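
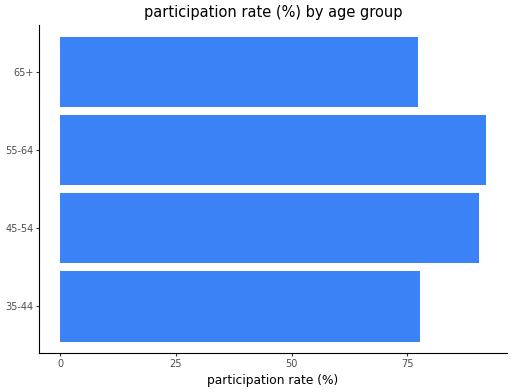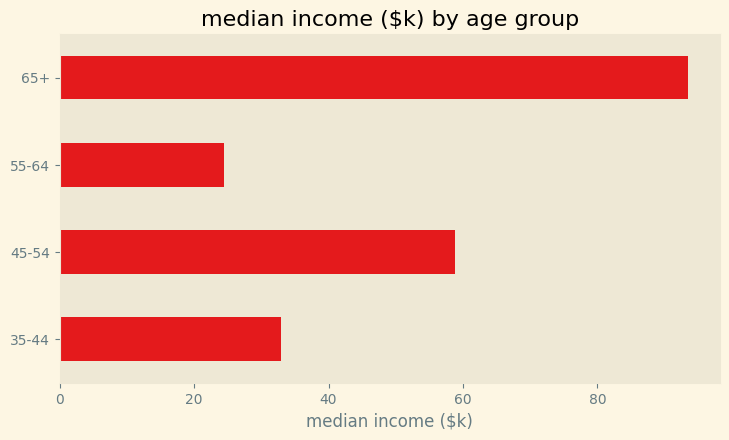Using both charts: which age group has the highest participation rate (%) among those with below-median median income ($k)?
Chart 2 median median income ($k) ≈ 50; below-median age groups: 35-44, 55-64. Among those, 55-64 has the highest participation rate (%) (≈ 90).

55-64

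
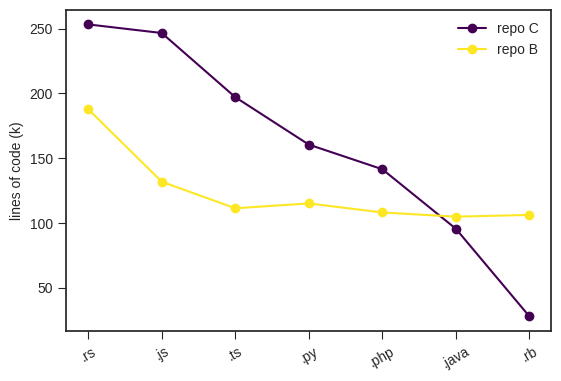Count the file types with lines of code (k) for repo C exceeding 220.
Above 220: .rs, .js.

2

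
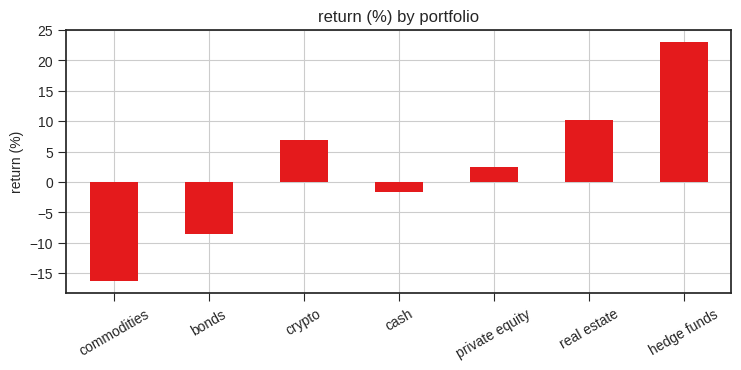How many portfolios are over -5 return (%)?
Above -5: crypto, cash, private equity, real estate, hedge funds.

5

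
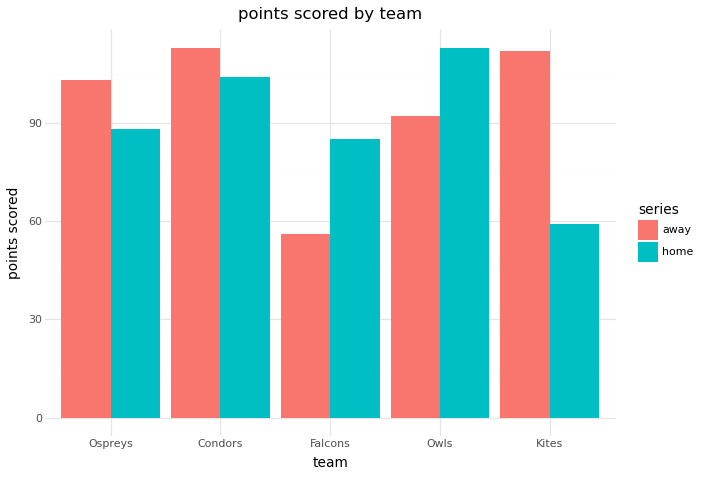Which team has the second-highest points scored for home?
Condors

Top 3 for home: Owls ≈ 110, Condors ≈ 100, Ospreys ≈ 90.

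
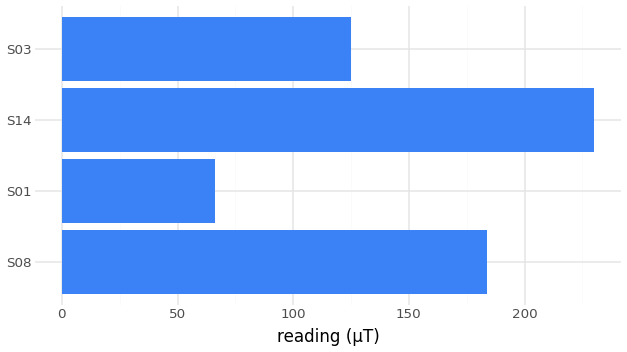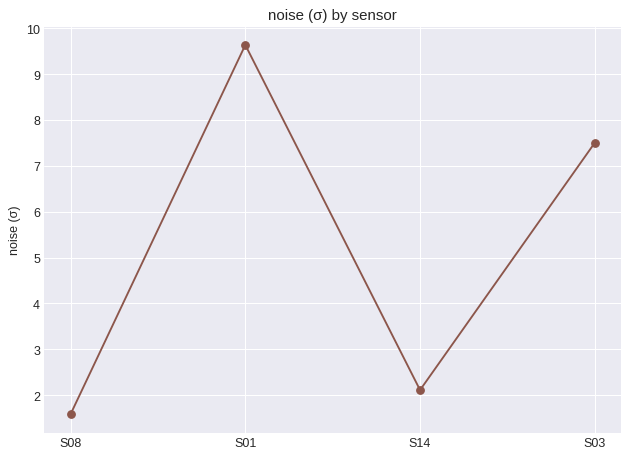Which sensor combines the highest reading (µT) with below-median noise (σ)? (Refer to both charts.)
Chart 2 median noise (σ) ≈ 5; below-median sensors: S08, S14. Among those, S14 has the highest reading (µT) (≈ 225).

S14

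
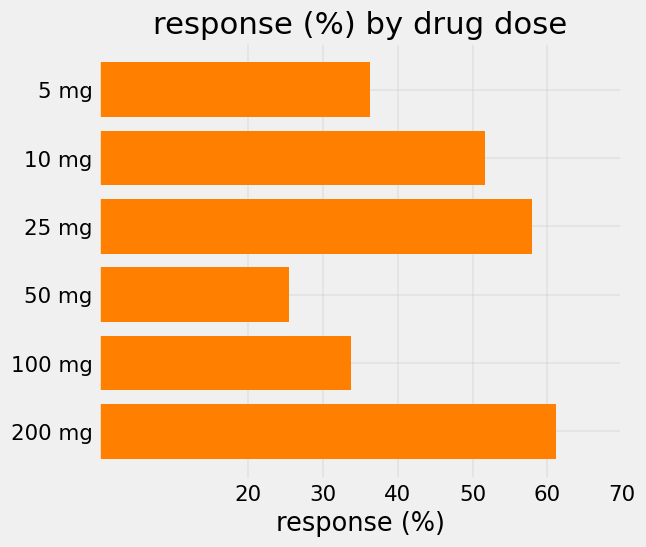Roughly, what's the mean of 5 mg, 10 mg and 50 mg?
≈ 40

(40 + 50 + 30) / 3 ≈ 40.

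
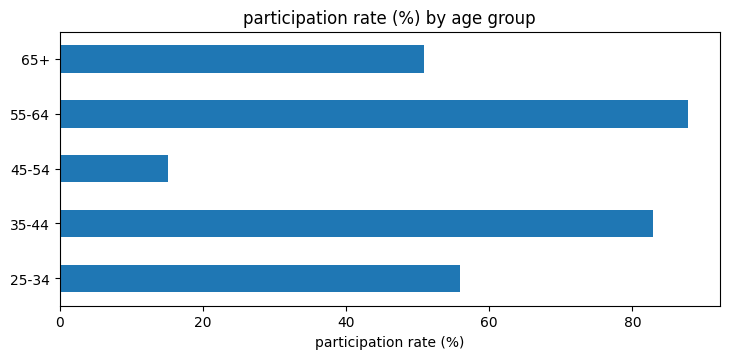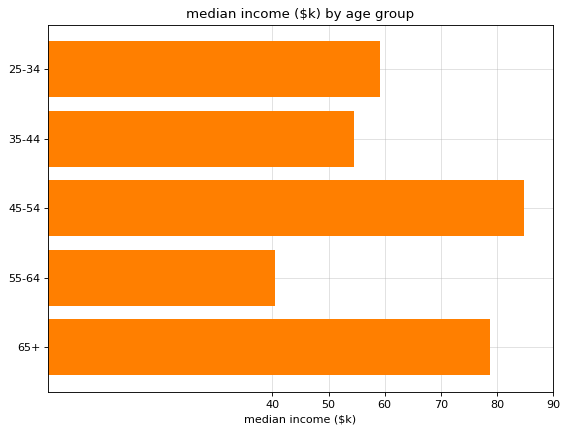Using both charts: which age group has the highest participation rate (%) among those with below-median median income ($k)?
Chart 2 median median income ($k) ≈ 60; below-median age groups: 35-44, 55-64. Among those, 55-64 has the highest participation rate (%) (≈ 90).

55-64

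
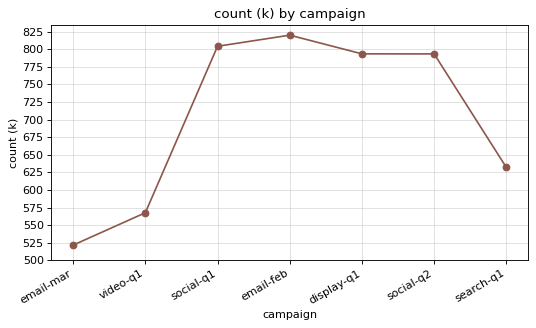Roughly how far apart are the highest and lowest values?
≈ 300

Max email-feb ≈ 825, min email-mar ≈ 525; range ≈ 300.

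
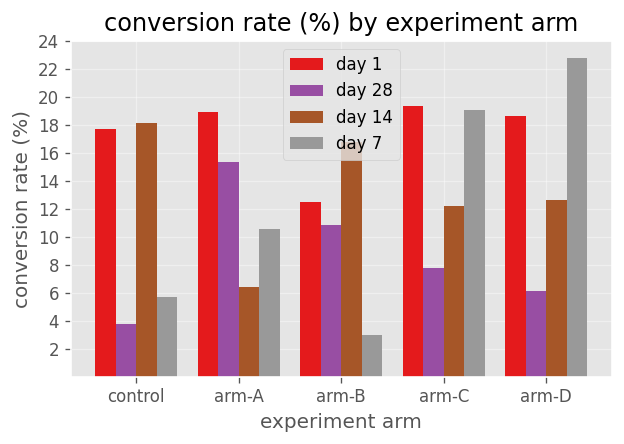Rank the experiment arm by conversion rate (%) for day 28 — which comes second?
Top 3 for day 28: arm-A ≈ 16, arm-B ≈ 10, arm-C ≈ 8.

arm-B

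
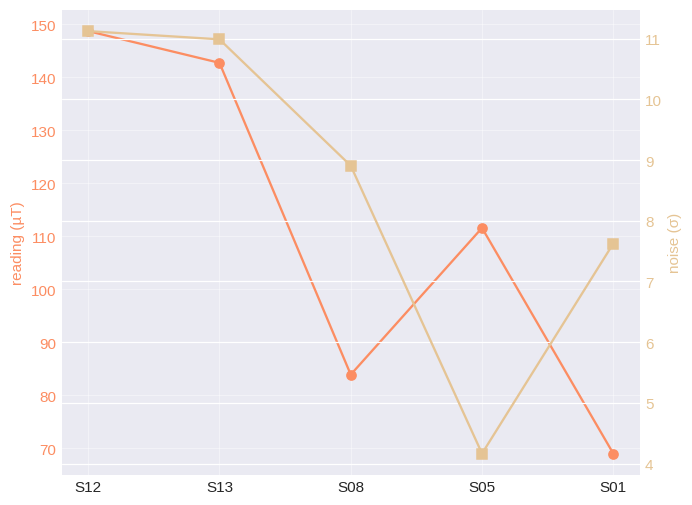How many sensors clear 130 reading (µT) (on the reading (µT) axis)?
Above 130: S12, S13.

2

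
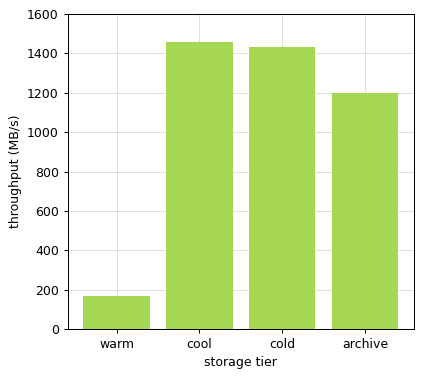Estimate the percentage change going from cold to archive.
cold ≈ 1400, archive ≈ 1200; (1200 − 1400) / 1400 ≈ -14.3%.

≈ -14.3%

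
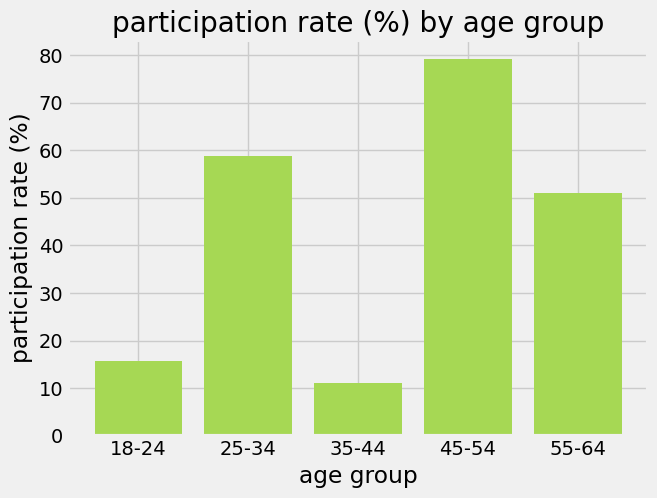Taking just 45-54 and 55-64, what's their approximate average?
≈ 65

(80 + 50) / 2 ≈ 65.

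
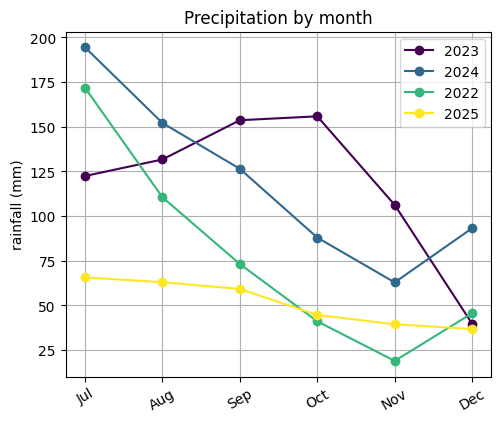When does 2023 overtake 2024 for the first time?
Aug: 2023 ≈ 140 vs 2024 ≈ 160 (not yet); Sep: 2023 ≈ 160 vs 2024 ≈ 120 (first crossover).

Sep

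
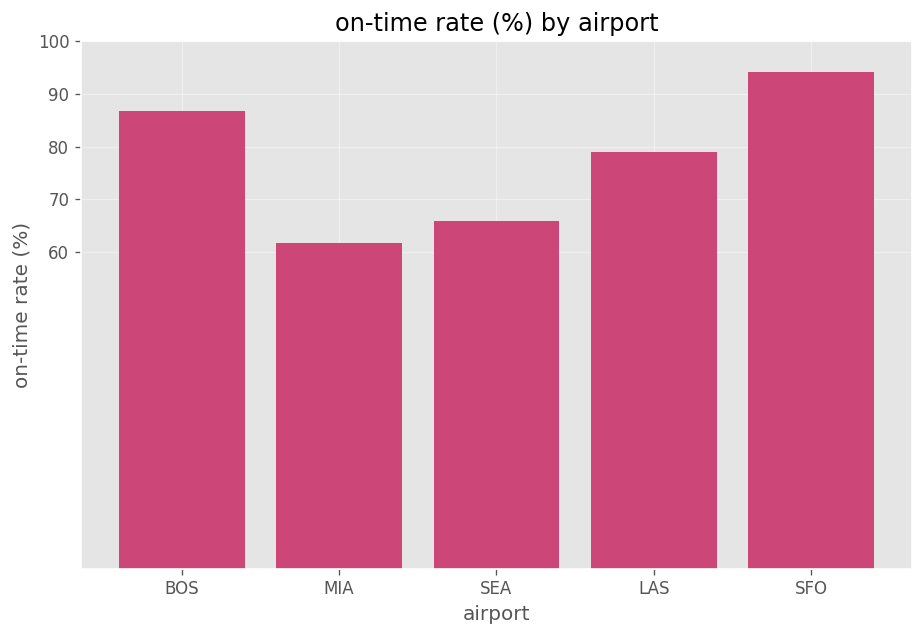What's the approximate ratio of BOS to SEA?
BOS ≈ 90, SEA ≈ 70; 90/70 ≈ 1.29.

≈ 1.29×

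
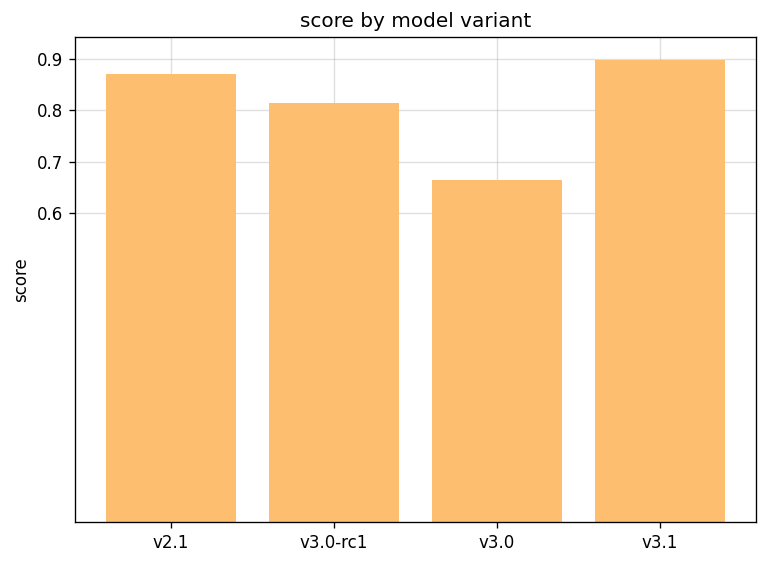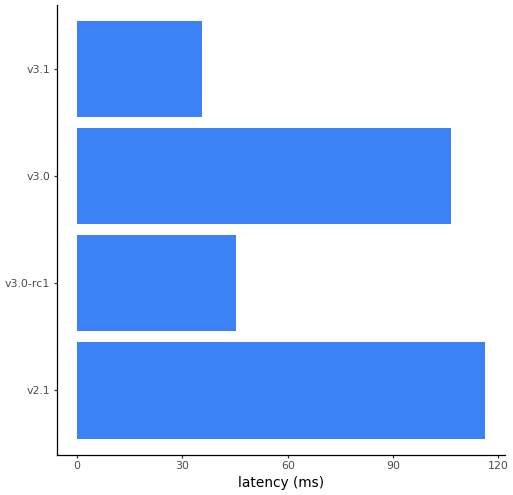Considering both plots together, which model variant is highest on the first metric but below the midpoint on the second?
v3.1

Chart 2 median latency (ms) ≈ 80; below-median model variants: v3.0-rc1, v3.1. Among those, v3.1 has the highest score (≈ 0.9).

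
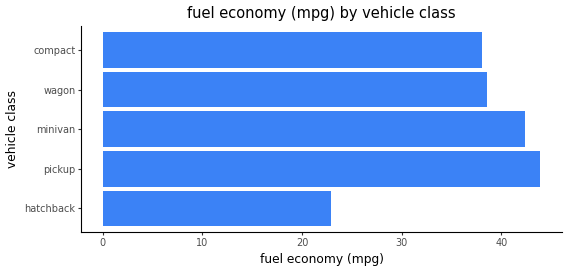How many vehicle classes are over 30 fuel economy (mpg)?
4

Above 30: pickup, minivan, wagon, compact.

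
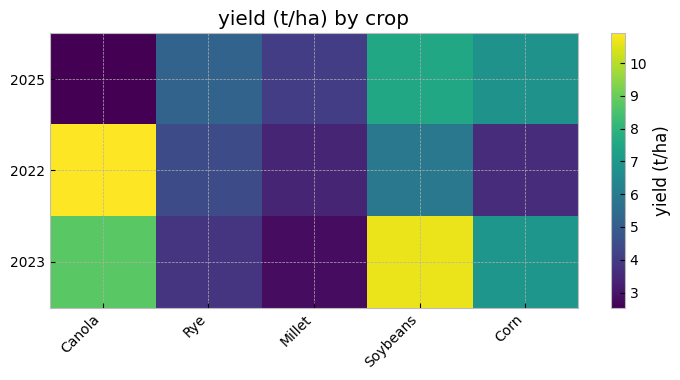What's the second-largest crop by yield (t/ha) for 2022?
Top 3 for 2022: Canola ≈ 11, Soybeans ≈ 6, Rye ≈ 4.

Soybeans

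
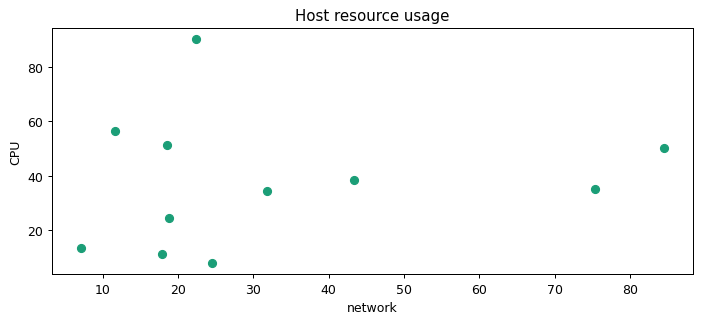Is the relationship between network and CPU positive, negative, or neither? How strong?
Points are roughly uncorrelated; weak (|r| ≈ 0.1).

no clear correlation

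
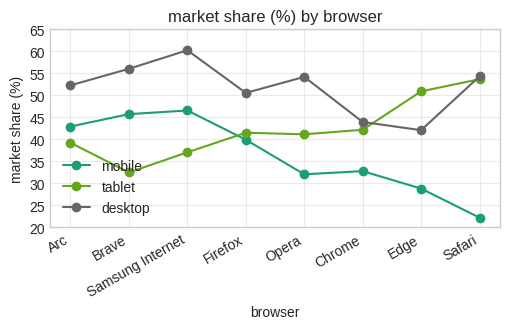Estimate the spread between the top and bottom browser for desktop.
≈ 20

Max Samsung Internet ≈ 60, min Edge ≈ 40; range ≈ 20.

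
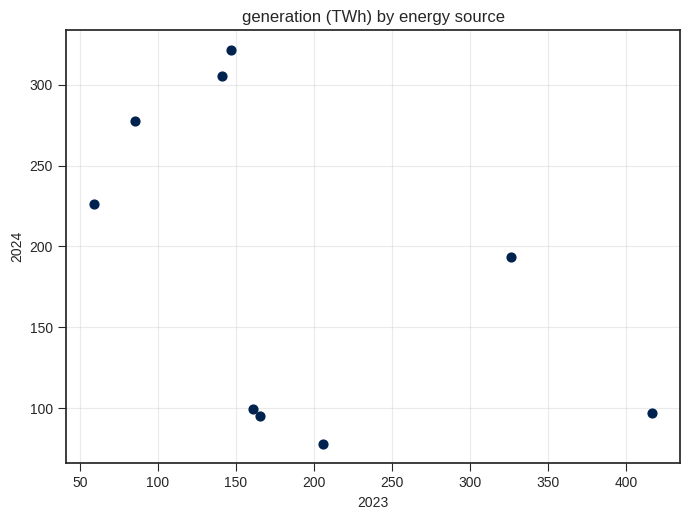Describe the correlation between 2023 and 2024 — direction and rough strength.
negative, moderate

Points are negatively correlated; moderate (|r| ≈ 0.5).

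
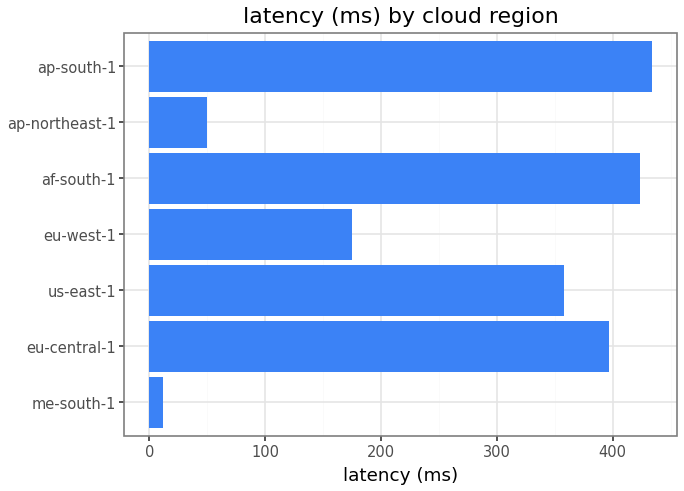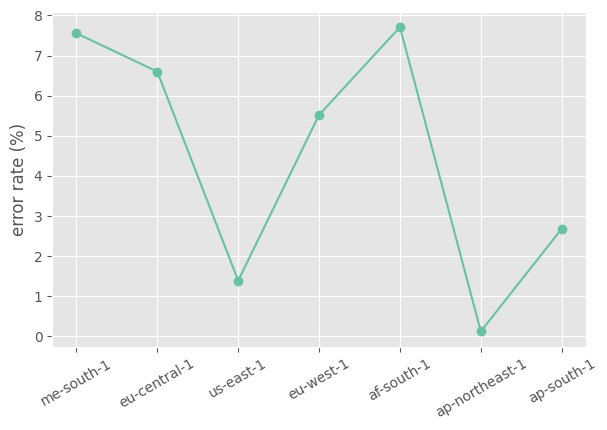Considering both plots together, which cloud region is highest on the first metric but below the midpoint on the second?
ap-south-1

Chart 2 median error rate (%) ≈ 6; below-median cloud regions: us-east-1, ap-northeast-1, ap-south-1. Among those, ap-south-1 has the highest latency (ms) (≈ 450).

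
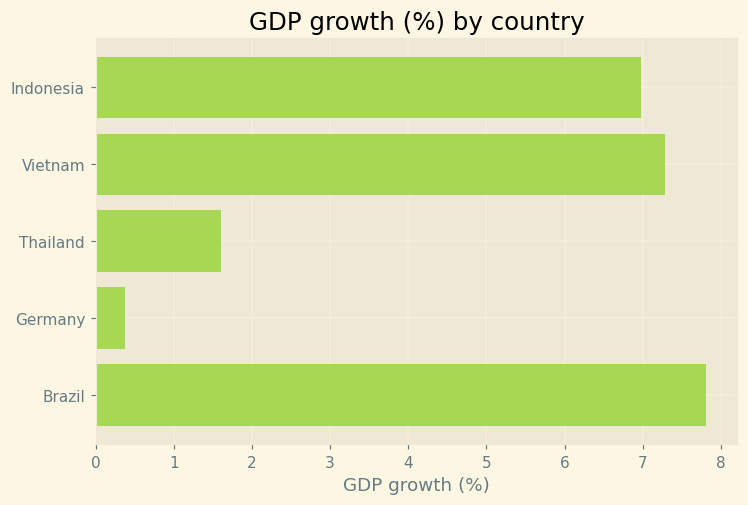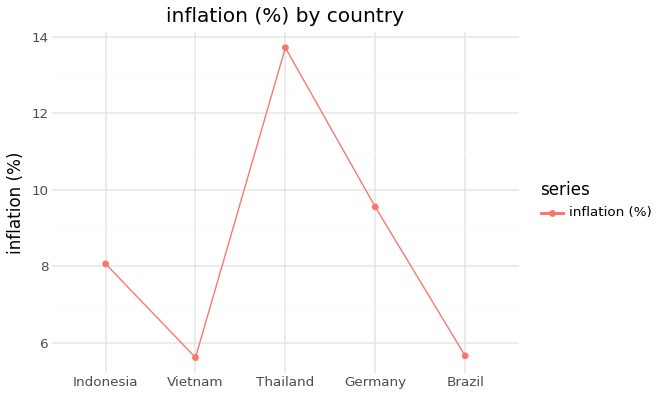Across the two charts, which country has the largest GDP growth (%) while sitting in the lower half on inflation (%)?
Brazil

Chart 2 median inflation (%) ≈ 8; below-median countries: Vietnam, Brazil. Among those, Brazil has the highest GDP growth (%) (≈ 8).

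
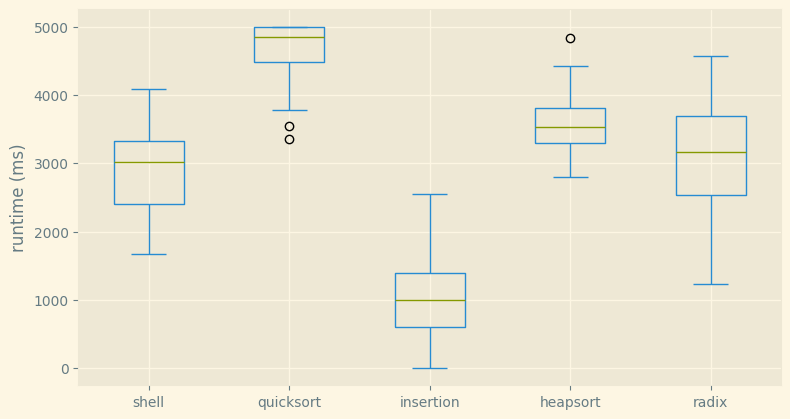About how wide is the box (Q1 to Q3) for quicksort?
Q3 ≈ 5000, Q1 ≈ 4500; IQR ≈ 500.

≈ 500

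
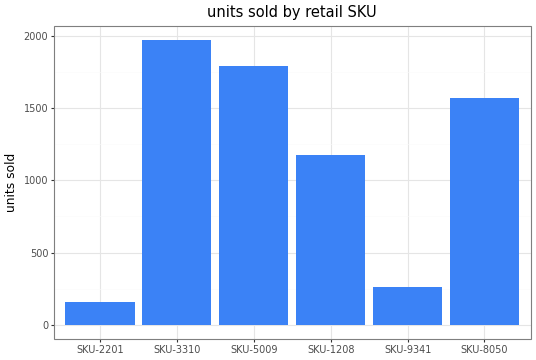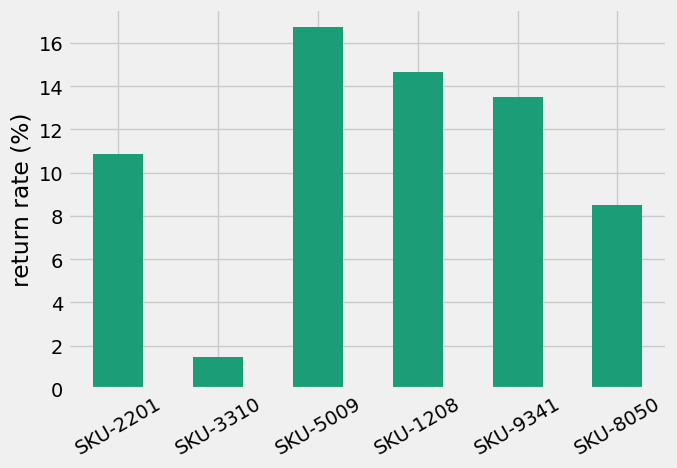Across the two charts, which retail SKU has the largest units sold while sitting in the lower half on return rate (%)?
Chart 2 median return rate (%) ≈ 12; below-median retail SKUs: SKU-2201, SKU-3310, SKU-8050. Among those, SKU-3310 has the highest units sold (≈ 2000).

SKU-3310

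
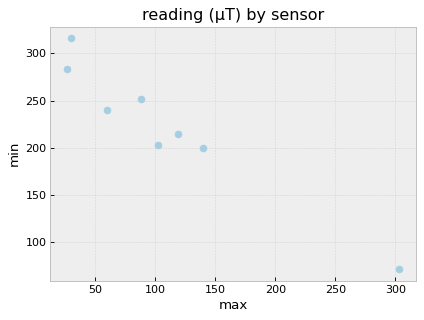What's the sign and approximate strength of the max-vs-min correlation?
negative, strong

Points are negatively correlated; strong (|r| ≈ 1.0).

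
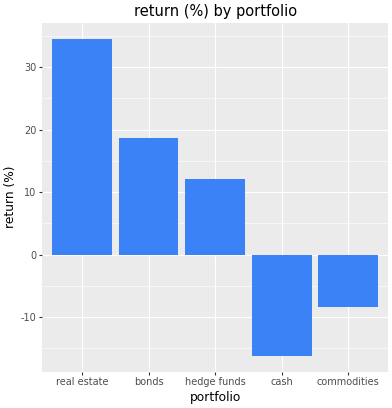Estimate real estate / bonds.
≈ 1.75×

real estate ≈ 35, bonds ≈ 20; 35/20 ≈ 1.75.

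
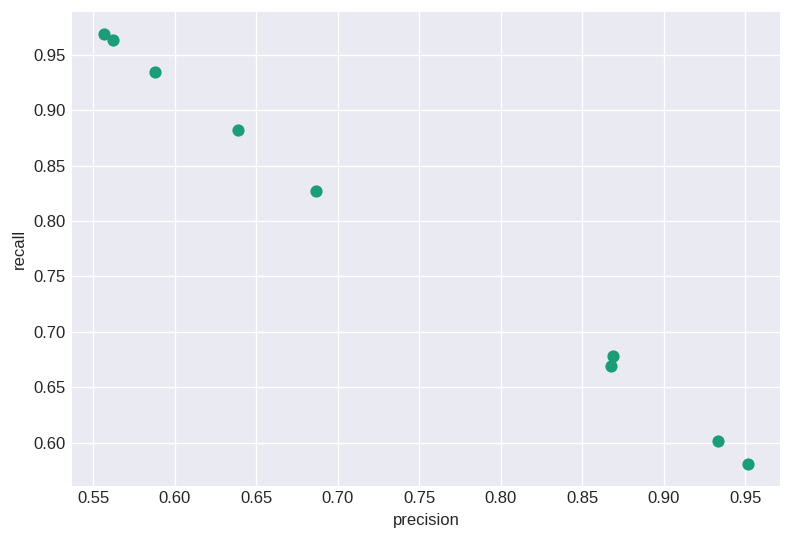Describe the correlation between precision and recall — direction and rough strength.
negative, strong

Points are negatively correlated; strong (|r| ≈ 1.0).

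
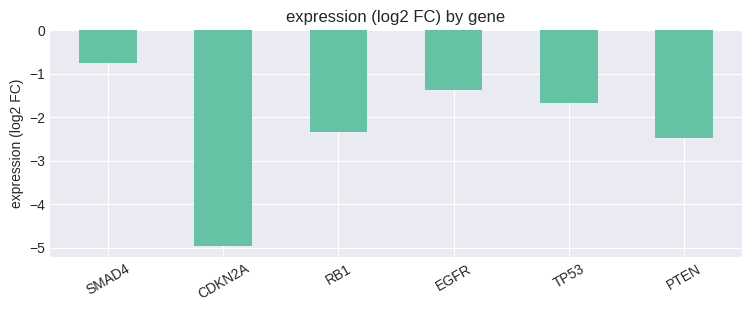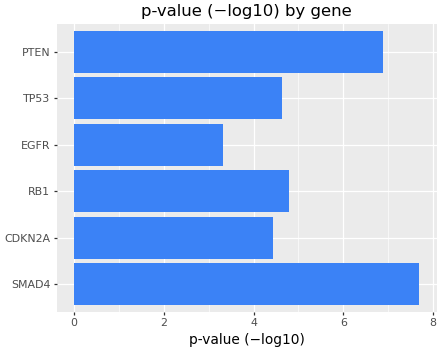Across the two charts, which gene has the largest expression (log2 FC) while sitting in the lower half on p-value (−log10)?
Chart 2 median p-value (−log10) ≈ 5; below-median genes: CDKN2A, EGFR, TP53. Among those, EGFR has the highest expression (log2 FC) (≈ -1).

EGFR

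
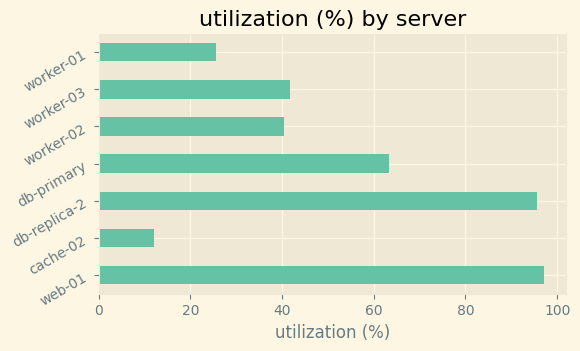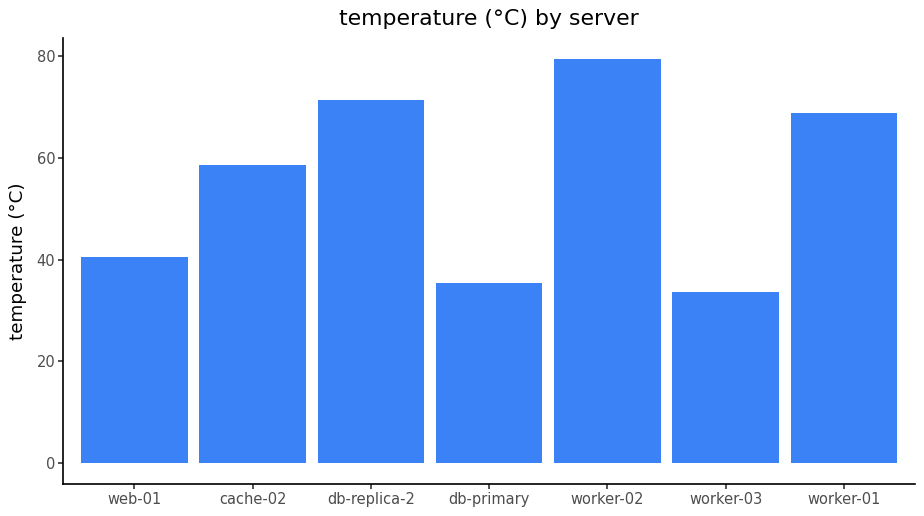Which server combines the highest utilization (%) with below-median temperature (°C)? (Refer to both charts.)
Chart 2 median temperature (°C) ≈ 60; below-median servers: web-01, db-primary, worker-03. Among those, web-01 has the highest utilization (%) (≈ 100).

web-01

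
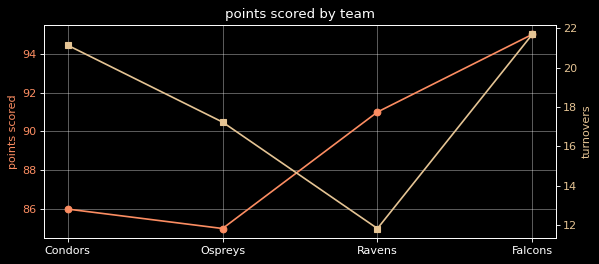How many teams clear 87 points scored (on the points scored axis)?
2

Above 87: Ravens, Falcons.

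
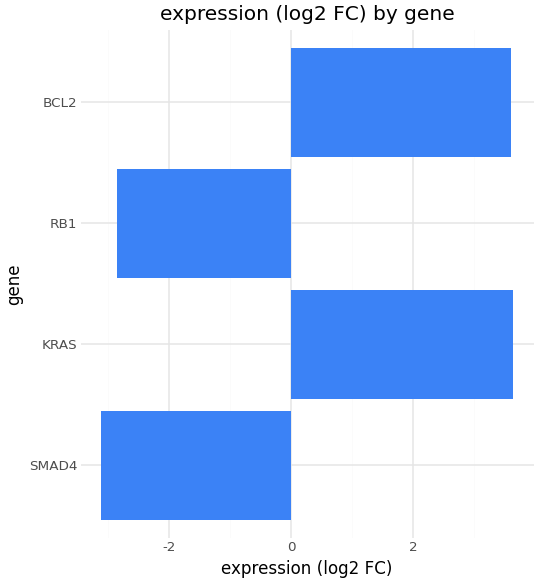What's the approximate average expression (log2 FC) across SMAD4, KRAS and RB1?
≈ -1

(-3 + 4 + -3) / 3 ≈ -1.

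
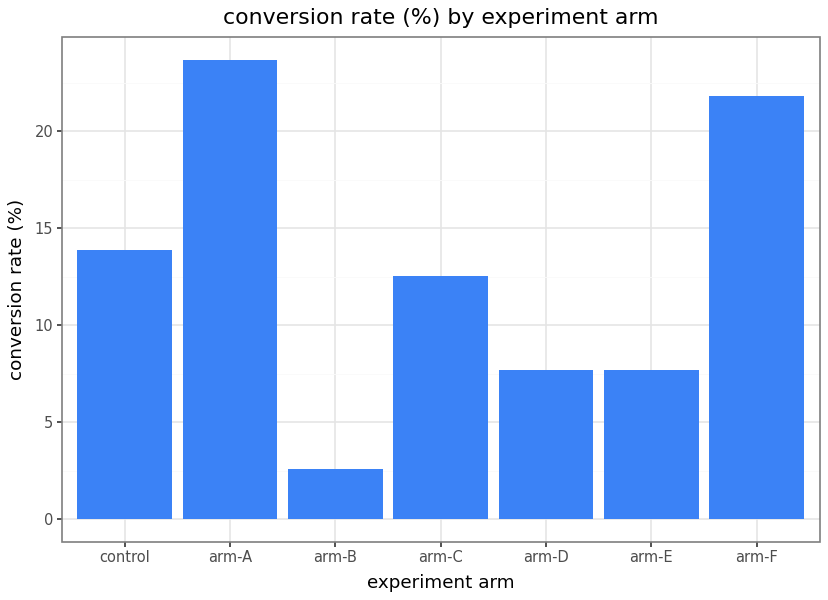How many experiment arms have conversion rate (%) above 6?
6

Above 6: control, arm-A, arm-C, arm-D, arm-E, arm-F.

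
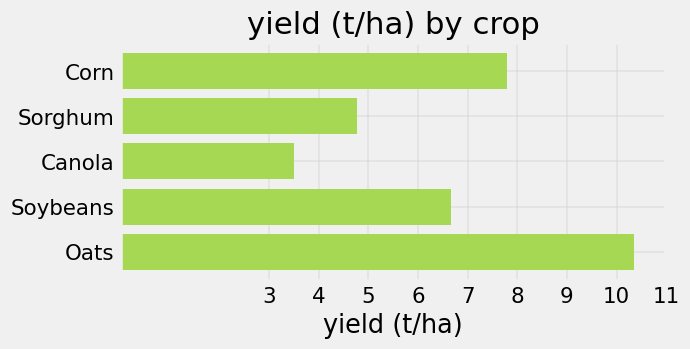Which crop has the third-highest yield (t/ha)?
Top 4: Oats ≈ 10, Corn ≈ 8, Soybeans ≈ 7, Sorghum ≈ 5.

Soybeans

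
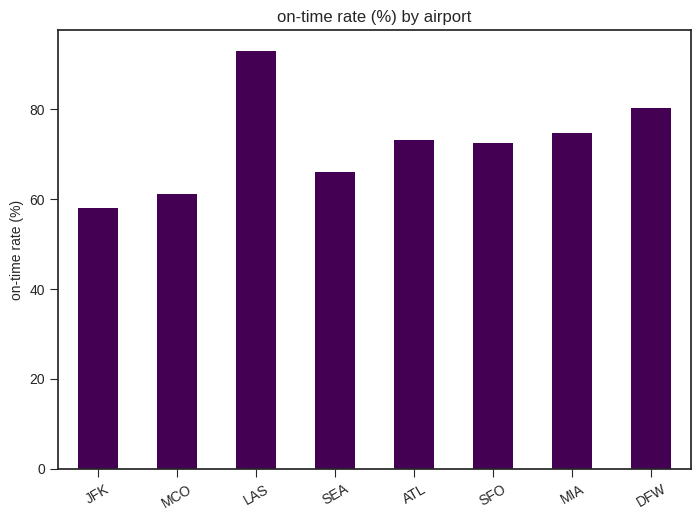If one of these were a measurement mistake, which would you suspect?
LAS ≈ 90; the rest sit between ≈ 60 and ≈ 80.

LAS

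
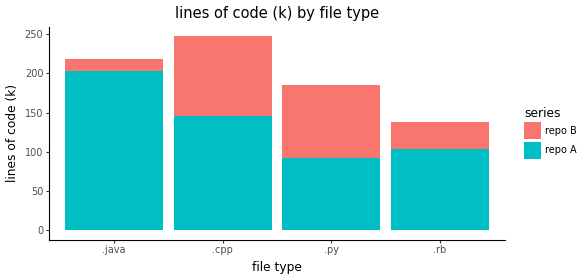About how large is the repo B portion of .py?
repo B top ≈ 175, bottom ≈ 100; segment ≈ 75.

≈ 75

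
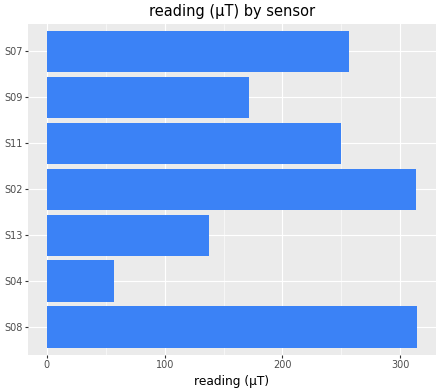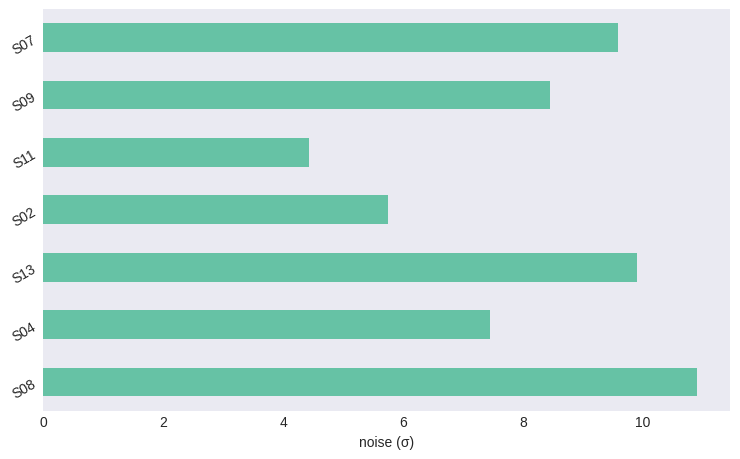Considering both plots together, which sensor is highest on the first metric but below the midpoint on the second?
Chart 2 median noise (σ) ≈ 8; below-median sensors: S04, S02, S11. Among those, S02 has the highest reading (µT) (≈ 300).

S02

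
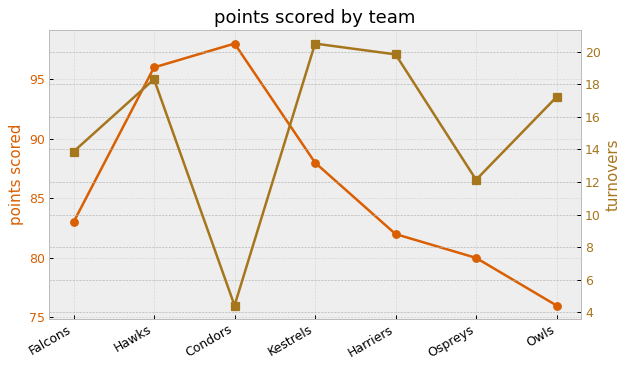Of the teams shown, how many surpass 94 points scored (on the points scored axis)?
Above 94: Hawks, Condors.

2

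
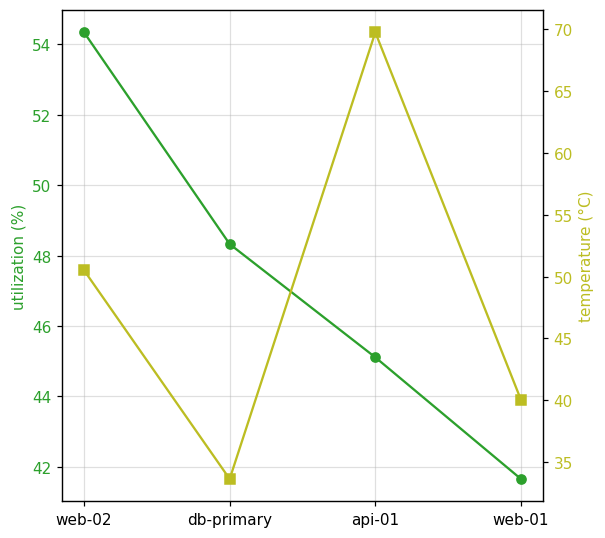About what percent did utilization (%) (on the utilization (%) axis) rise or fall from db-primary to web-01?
≈ -12.5%

db-primary ≈ 48, web-01 ≈ 42; (42 − 48) / 48 ≈ -12.5%.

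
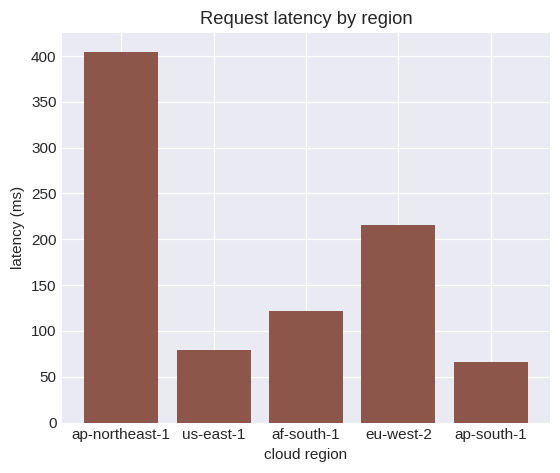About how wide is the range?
Max ap-northeast-1 ≈ 400, min ap-south-1 ≈ 50; range ≈ 350.

≈ 350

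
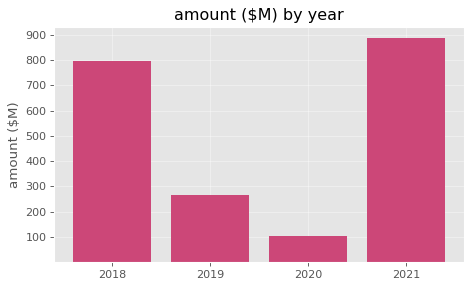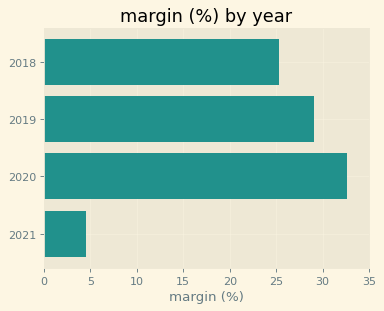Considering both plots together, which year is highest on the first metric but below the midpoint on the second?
2021

Chart 2 median margin (%) ≈ 25; below-median years: 2018, 2021. Among those, 2021 has the highest amount ($M) (≈ 900).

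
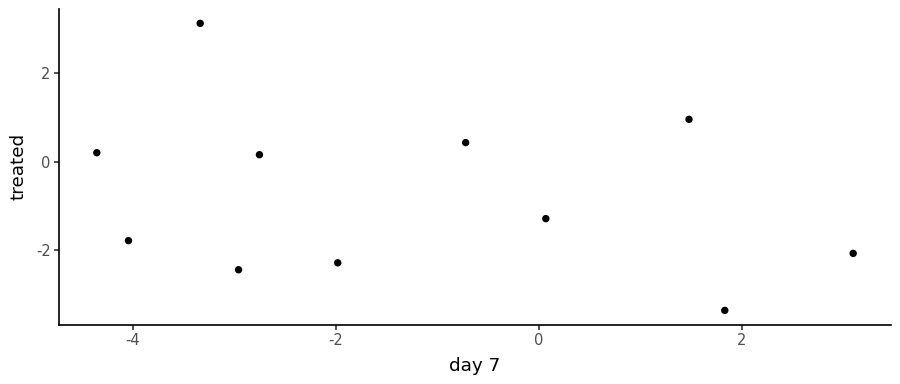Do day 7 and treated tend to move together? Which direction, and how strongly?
negative, weak

Points are negatively correlated; weak (|r| ≈ 0.3).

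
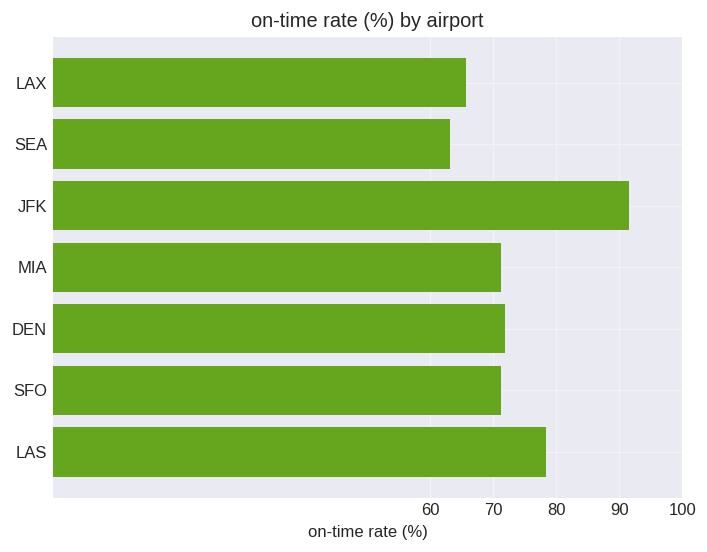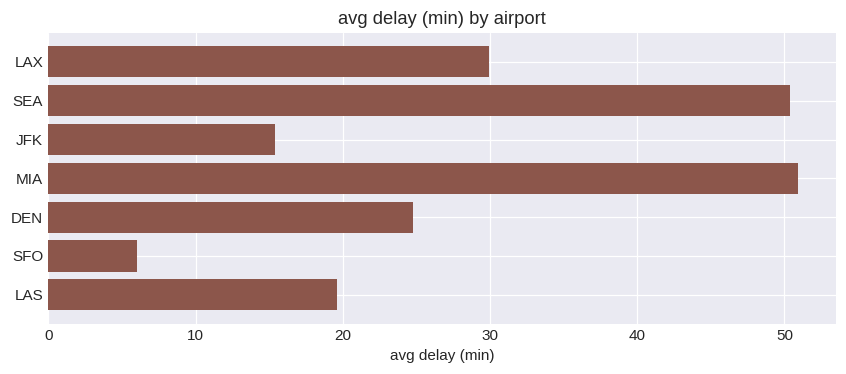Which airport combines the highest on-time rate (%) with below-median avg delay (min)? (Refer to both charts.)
Chart 2 median avg delay (min) ≈ 25; below-median airports: JFK, SFO, LAS. Among those, JFK has the highest on-time rate (%) (≈ 90).

JFK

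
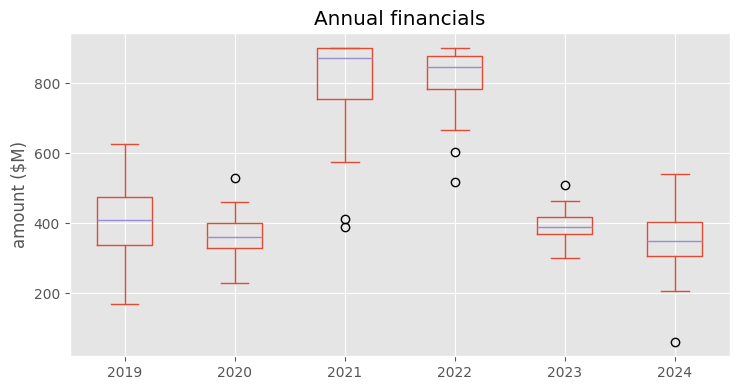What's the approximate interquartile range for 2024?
≈ 100

Q3 ≈ 400, Q1 ≈ 300; IQR ≈ 100.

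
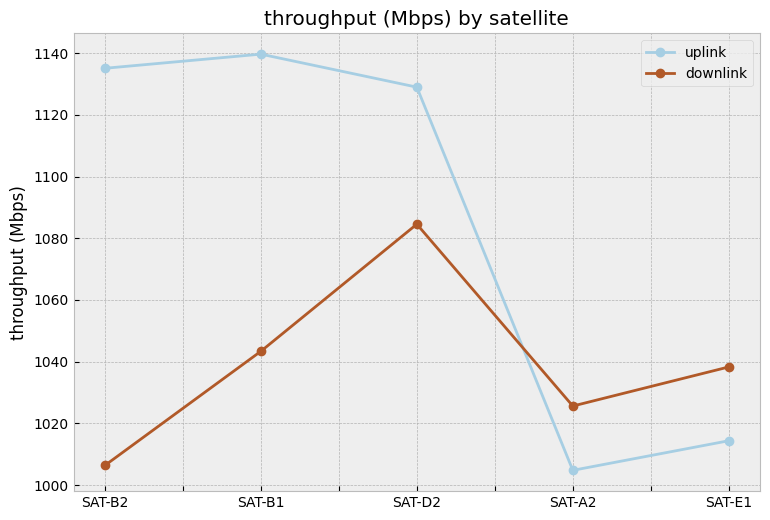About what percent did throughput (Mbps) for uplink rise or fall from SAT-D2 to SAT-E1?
≈ -8.9%

SAT-D2 ≈ 1120, SAT-E1 ≈ 1020; (1020 − 1120) / 1120 ≈ -8.9%.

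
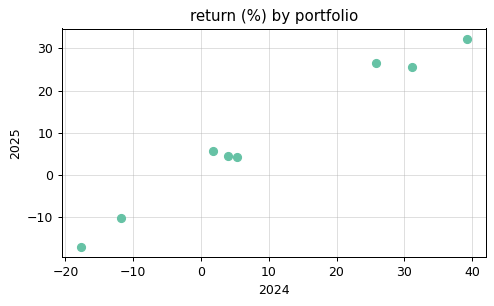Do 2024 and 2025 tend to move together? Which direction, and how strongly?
Points are positively correlated; strong (|r| ≈ 1.0).

positive, strong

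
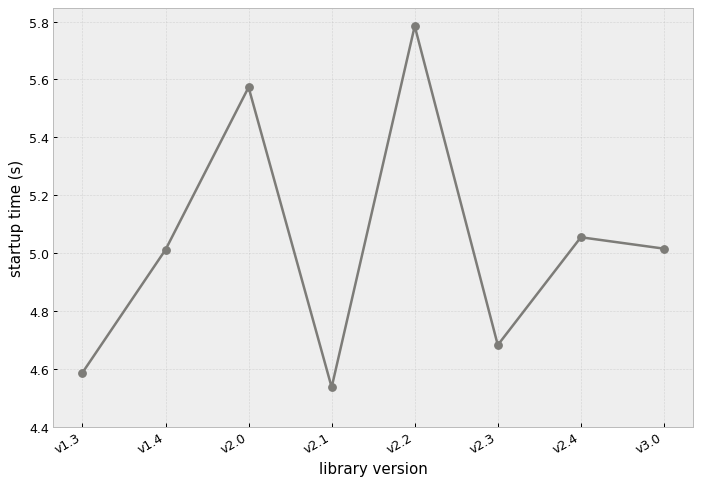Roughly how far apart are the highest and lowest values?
Max v2.2 ≈ 5.8, min v2.1 ≈ 4.6; range ≈ 1.2.

≈ 1.2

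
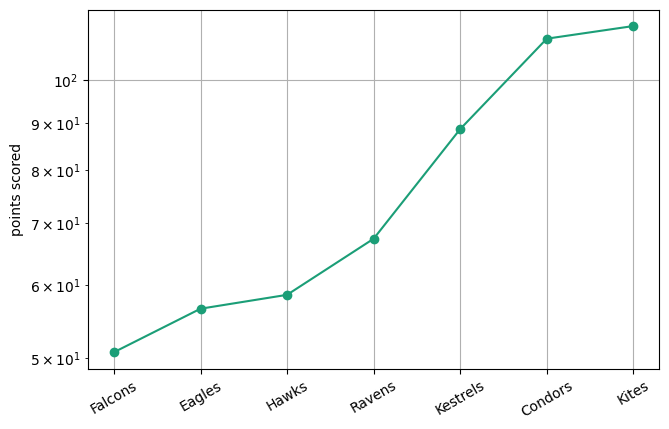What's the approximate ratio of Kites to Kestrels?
Kites ≈ 110, Kestrels ≈ 90; 110/90 ≈ 1.22.

≈ 1.22×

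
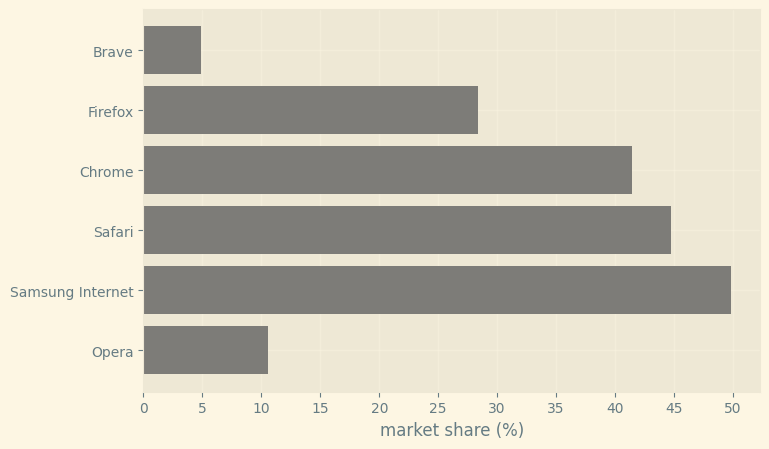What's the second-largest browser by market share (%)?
Safari

Top 3: Samsung Internet ≈ 50, Safari ≈ 45, Chrome ≈ 40.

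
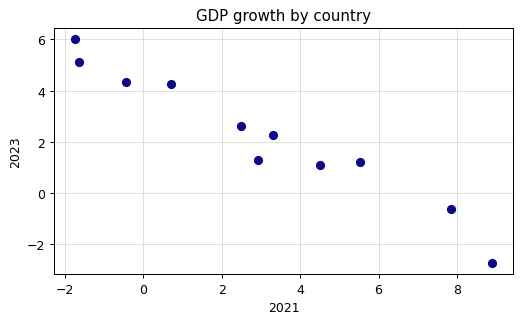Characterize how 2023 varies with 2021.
Points are negatively correlated; strong (|r| ≈ 1.0).

negative, strong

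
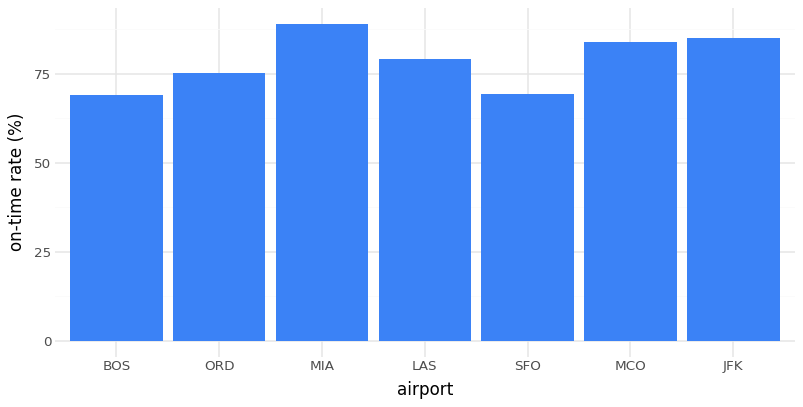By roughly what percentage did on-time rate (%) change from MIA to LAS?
≈ -11.1%

MIA ≈ 90, LAS ≈ 80; (80 − 90) / 90 ≈ -11.1%.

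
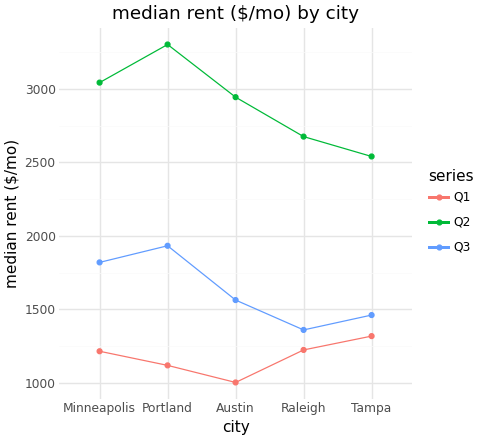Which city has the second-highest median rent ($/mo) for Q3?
Minneapolis

Top 3 for Q3: Portland ≈ 2000, Minneapolis ≈ 1800, Austin ≈ 1600.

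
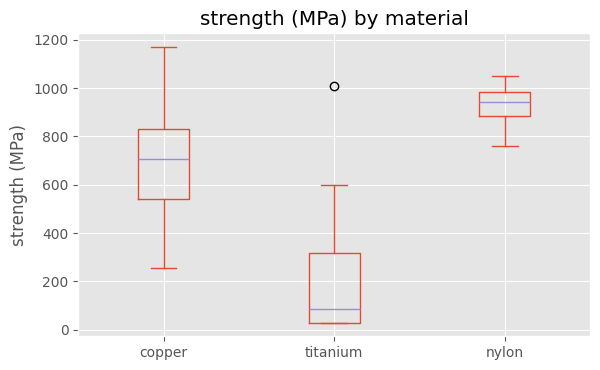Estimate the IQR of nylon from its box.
≈ 100

Q3 ≈ 1000, Q1 ≈ 900; IQR ≈ 100.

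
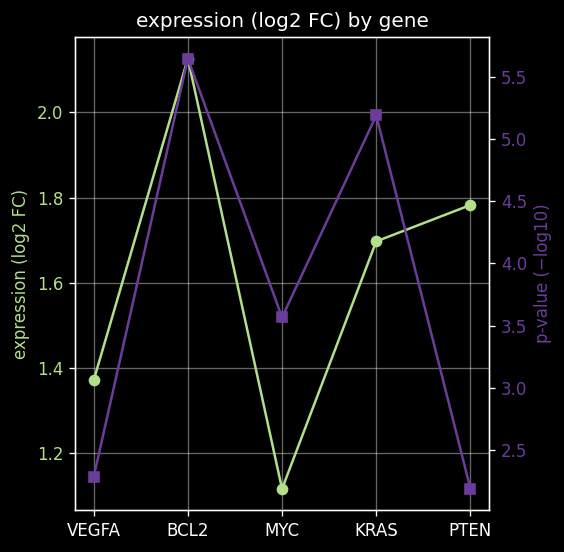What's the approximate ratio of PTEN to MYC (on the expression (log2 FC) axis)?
PTEN ≈ 1.8, MYC ≈ 1.1; 1.8/1.1 ≈ 1.64.

≈ 1.64×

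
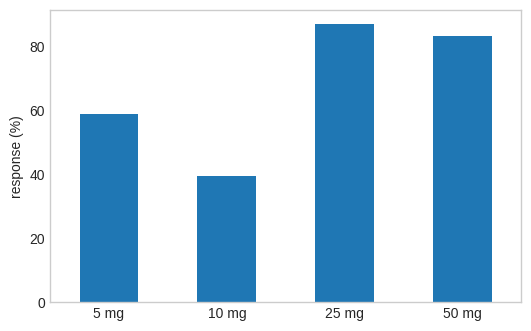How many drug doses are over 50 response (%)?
3

Above 50: 5 mg, 25 mg, 50 mg.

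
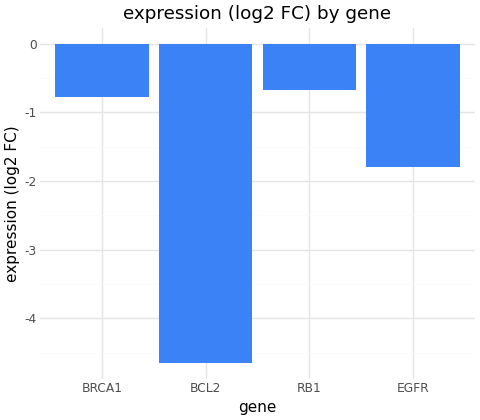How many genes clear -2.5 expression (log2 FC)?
3

Above -2.5: BRCA1, RB1, EGFR.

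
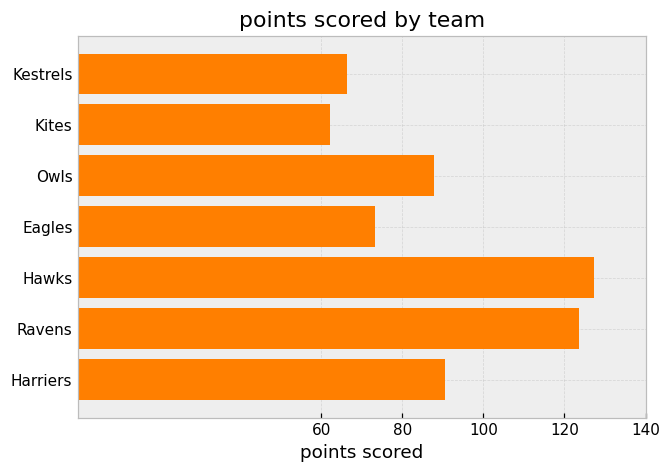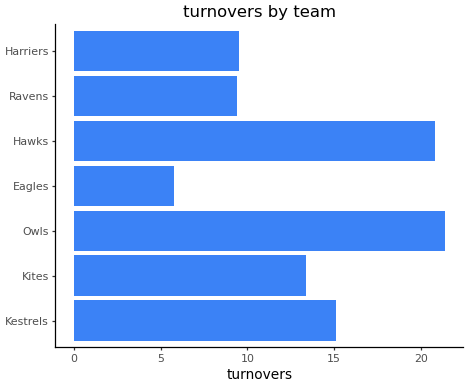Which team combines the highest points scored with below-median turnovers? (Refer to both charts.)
Chart 2 median turnovers ≈ 14; below-median teams: Eagles, Ravens, Harriers. Among those, Ravens has the highest points scored (≈ 120).

Ravens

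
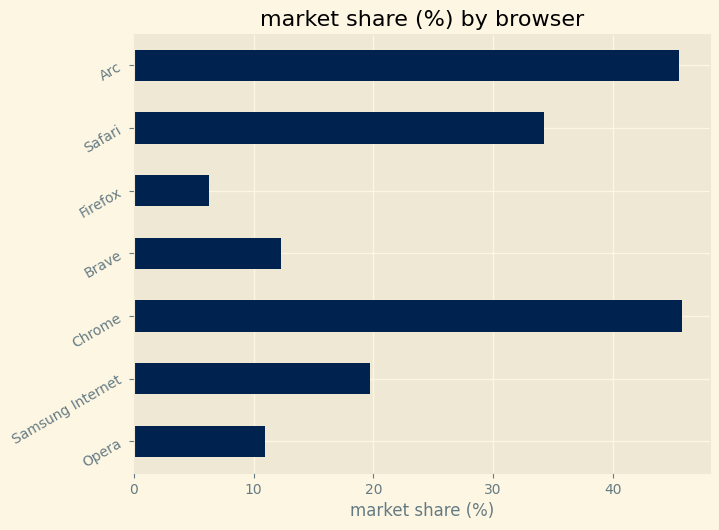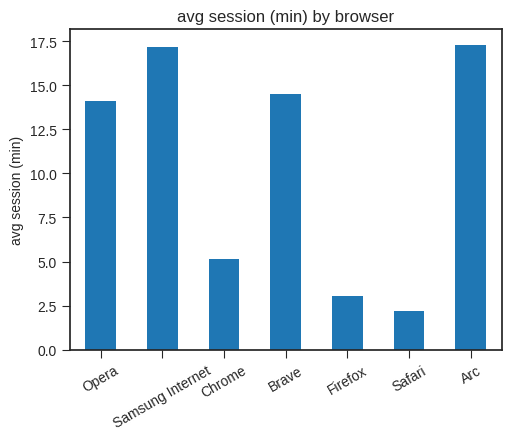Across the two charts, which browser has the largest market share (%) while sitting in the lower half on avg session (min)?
Chart 2 median avg session (min) ≈ 14; below-median browsers: Chrome, Firefox, Safari. Among those, Chrome has the highest market share (%) (≈ 45).

Chrome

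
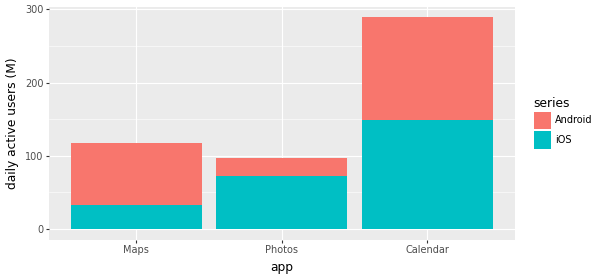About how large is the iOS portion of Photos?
iOS top ≈ 75, bottom ≈ 0; segment ≈ 75.

≈ 75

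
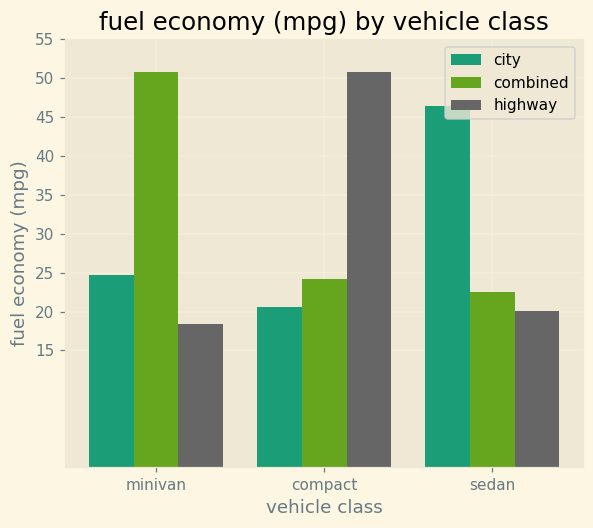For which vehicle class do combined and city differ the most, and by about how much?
minivan: combined ≈ 50, city ≈ 25 → gap ≈ 25. Next-largest (sedan) is only ≈ 20.

minivan, ≈ 25 mpg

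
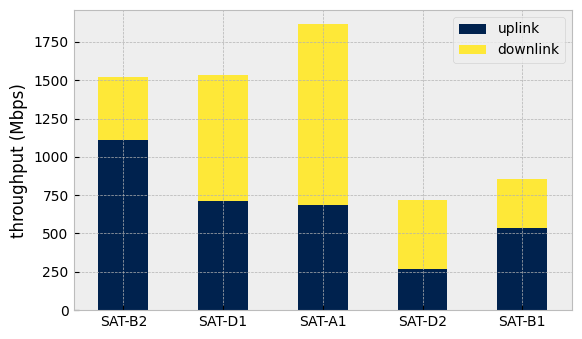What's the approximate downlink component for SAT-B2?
downlink top ≈ 1600, bottom ≈ 1200; segment ≈ 400.

≈ 400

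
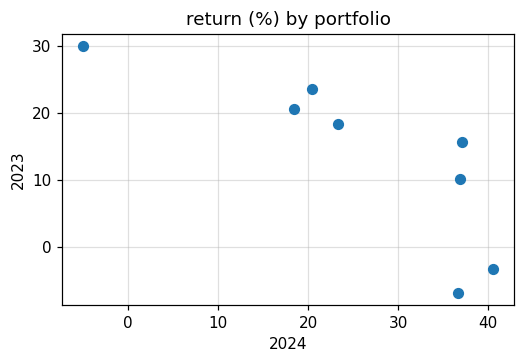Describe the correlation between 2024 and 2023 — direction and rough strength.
Points are negatively correlated; strong (|r| ≈ 0.8).

negative, strong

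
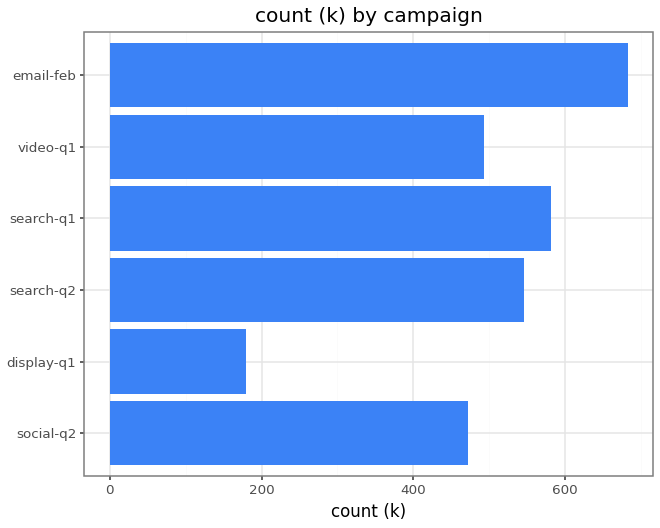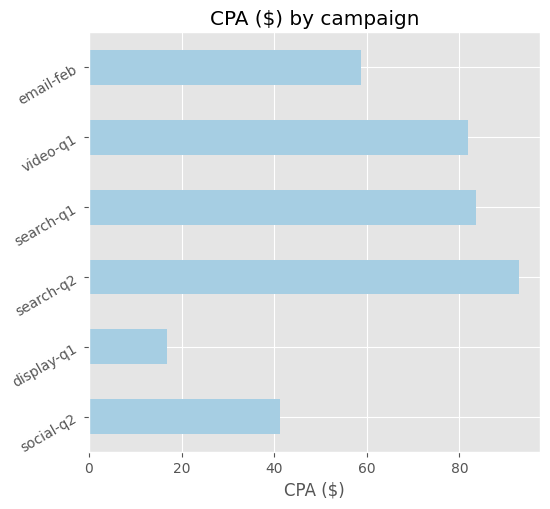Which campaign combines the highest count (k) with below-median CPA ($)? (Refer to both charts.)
email-feb

Chart 2 median CPA ($) ≈ 70; below-median campaigns: social-q2, display-q1, email-feb. Among those, email-feb has the highest count (k) (≈ 700).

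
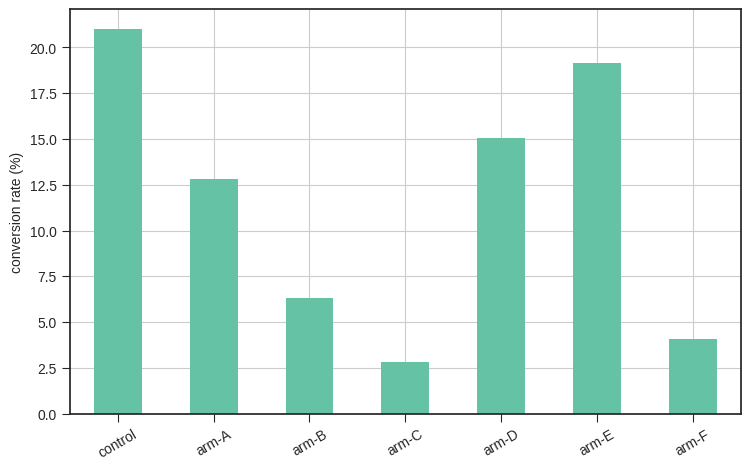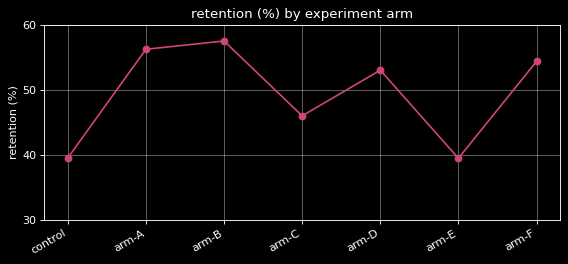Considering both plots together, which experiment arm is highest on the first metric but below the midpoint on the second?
control

Chart 2 median retention (%) ≈ 50; below-median experiment arms: control, arm-C, arm-E. Among those, control has the highest conversion rate (%) (≈ 22).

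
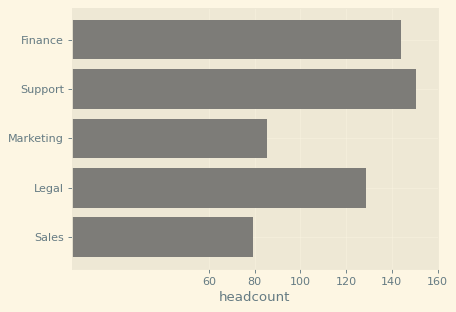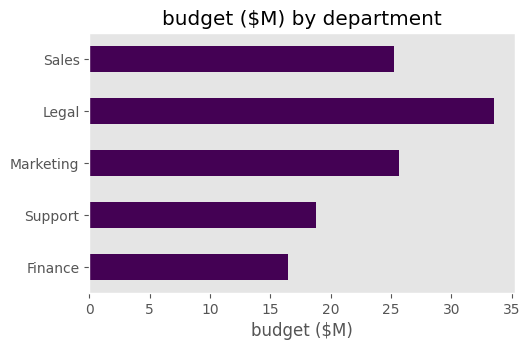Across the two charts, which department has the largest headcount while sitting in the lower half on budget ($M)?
Support

Chart 2 median budget ($M) ≈ 25; below-median departments: Finance, Support. Among those, Support has the highest headcount (≈ 160).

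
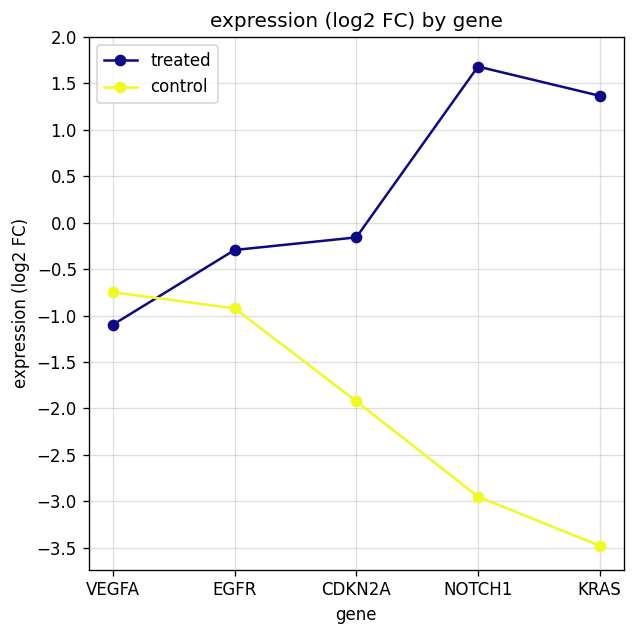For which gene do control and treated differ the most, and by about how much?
KRAS, ≈ 5.0 log2 FC

KRAS: control ≈ -3.5, treated ≈ 1.5 → gap ≈ 5.0. Next-largest (NOTCH1) is only ≈ 4.5.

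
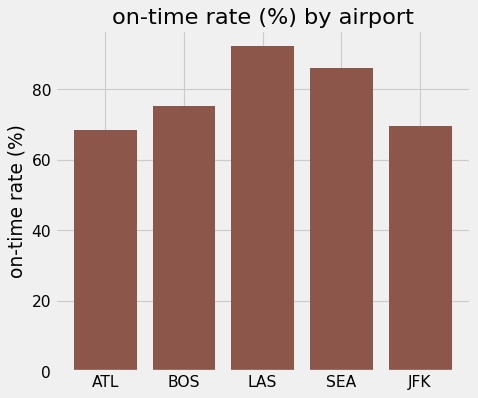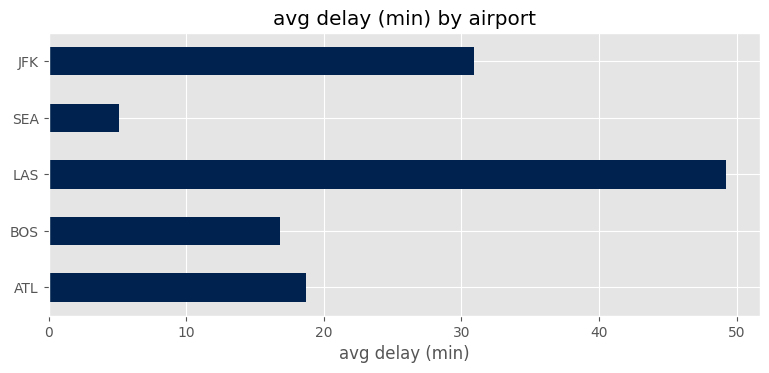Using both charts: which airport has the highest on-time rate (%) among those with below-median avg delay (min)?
SEA

Chart 2 median avg delay (min) ≈ 20; below-median airports: BOS, SEA. Among those, SEA has the highest on-time rate (%) (≈ 90).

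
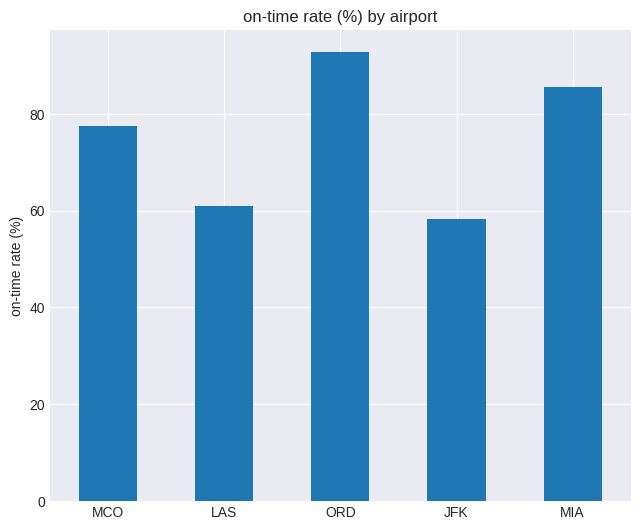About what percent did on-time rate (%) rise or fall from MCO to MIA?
≈ +12.5%

MCO ≈ 80, MIA ≈ 90; (90 − 80) / 80 ≈ +12.5%.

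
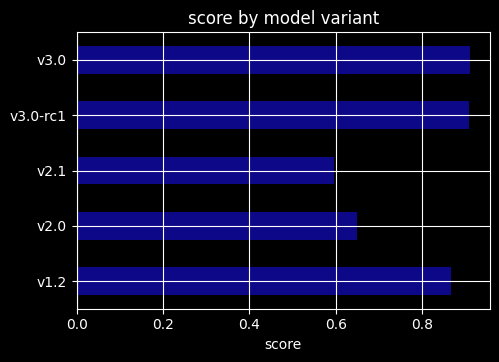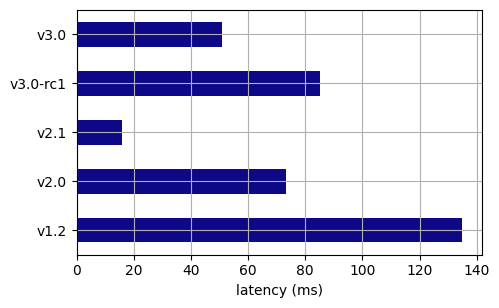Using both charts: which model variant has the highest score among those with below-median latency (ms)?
v3.0

Chart 2 median latency (ms) ≈ 80; below-median model variants: v2.1, v3.0. Among those, v3.0 has the highest score (≈ 0.9).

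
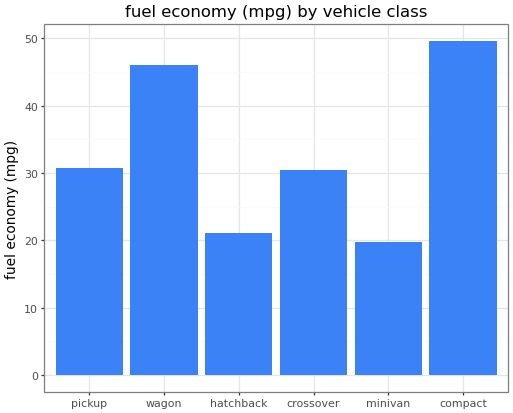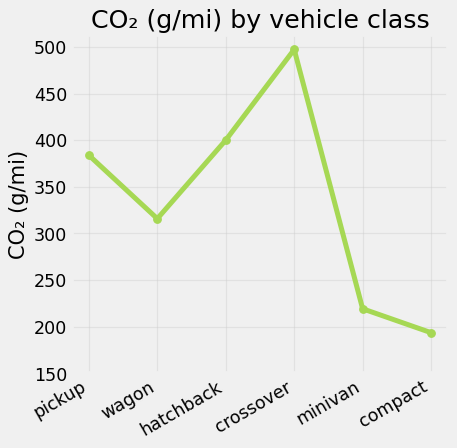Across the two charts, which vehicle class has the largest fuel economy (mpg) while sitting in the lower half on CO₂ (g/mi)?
compact

Chart 2 median CO₂ (g/mi) ≈ 350; below-median vehicle classes: wagon, minivan, compact. Among those, compact has the highest fuel economy (mpg) (≈ 50).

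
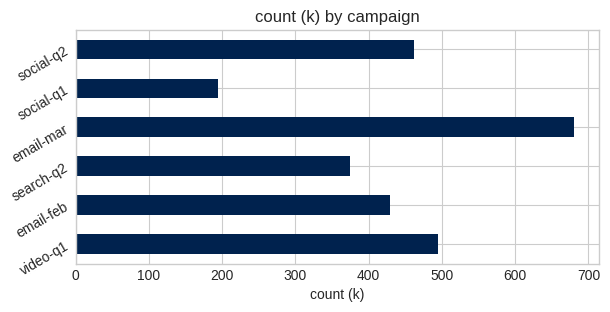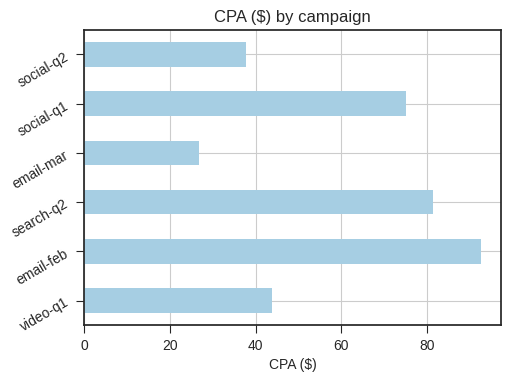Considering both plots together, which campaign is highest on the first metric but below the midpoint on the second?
email-mar

Chart 2 median CPA ($) ≈ 60; below-median campaigns: video-q1, email-mar, social-q2. Among those, email-mar has the highest count (k) (≈ 700).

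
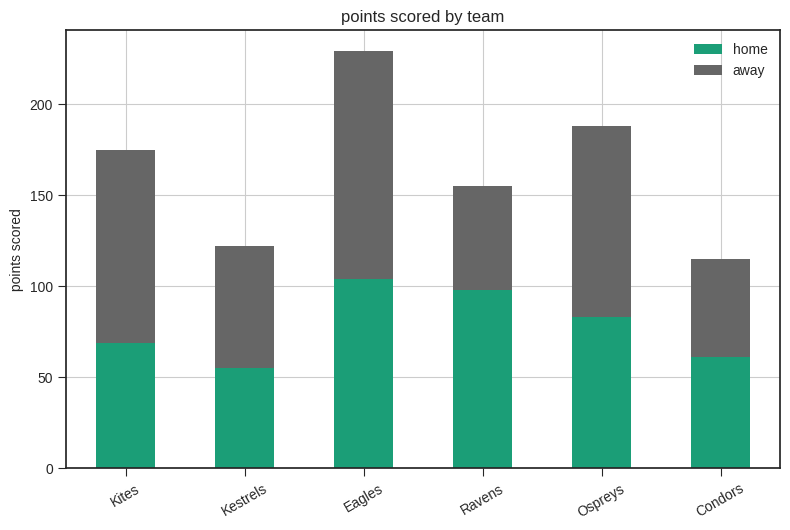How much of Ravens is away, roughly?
≈ 60

away top ≈ 160, bottom ≈ 100; segment ≈ 60.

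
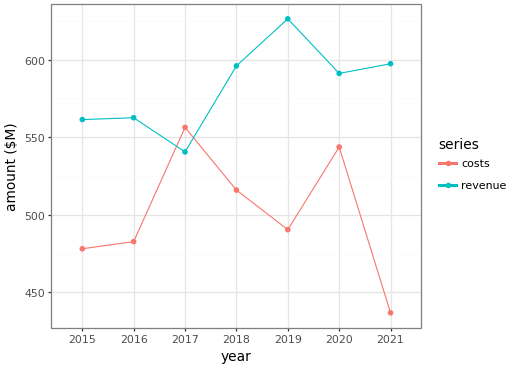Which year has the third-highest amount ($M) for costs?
Top 4 for costs: 2017 ≈ 560, 2020 ≈ 540, 2018 ≈ 520, 2019 ≈ 500.

2018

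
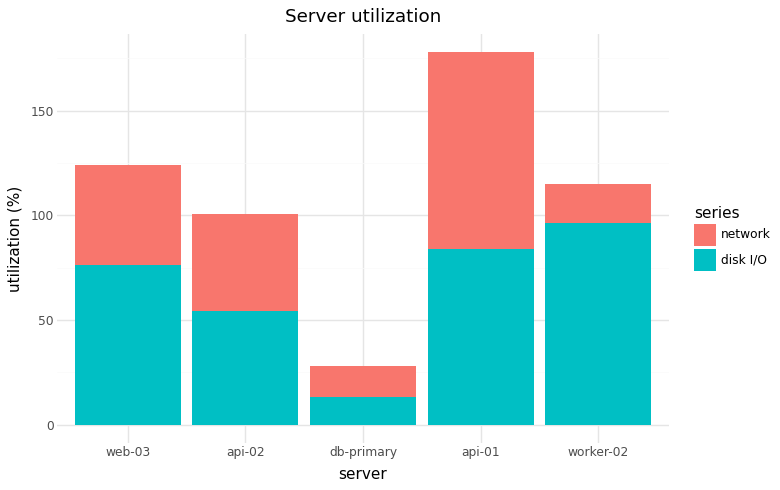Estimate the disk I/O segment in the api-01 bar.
disk I/O top ≈ 80, bottom ≈ 0; segment ≈ 80.

≈ 80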